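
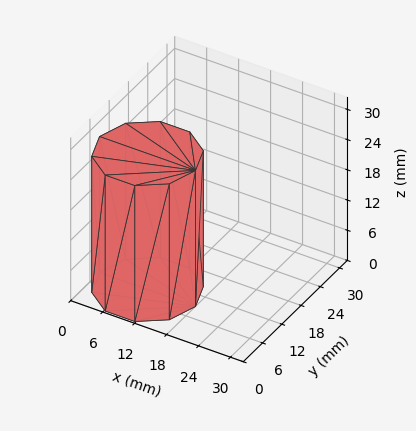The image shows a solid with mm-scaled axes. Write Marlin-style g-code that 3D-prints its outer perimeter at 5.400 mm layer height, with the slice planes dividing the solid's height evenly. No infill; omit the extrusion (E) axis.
Reading the render: the shape is a regular 10-sided prism (a cylinder approximated with 10 flat sides), circumscribed radius ≈ 9 mm, height ≈ 27 mm (dimensions read to the nearest mm from the axis ticks). For the g-code, the solid's height is divided into equal slices at the stated Δz and each level perimeter traced with G1 moves after a G0 lift.

; perimeter-only toolpath
G21 ; units = mm
G90 ; absolute positioning
G28 ; home
; layer 1
G0 Z5.400
G0 X18.000 Y9.000
G1 X16.281 Y14.290
G1 X11.781 Y17.560
G1 X6.219 Y17.560
G1 X1.719 Y14.290
G1 X0.000 Y9.000
G1 X1.719 Y3.710
G1 X6.219 Y0.440
G1 X11.781 Y0.440
G1 X16.281 Y3.710
G1 X18.000 Y9.000
; layer 2
G0 Z10.800
G0 X18.000 Y9.000
G1 X16.281 Y14.290
G1 X11.781 Y17.560
G1 X6.219 Y17.560
G1 X1.719 Y14.290
G1 X0.000 Y9.000
G1 X1.719 Y3.710
G1 X6.219 Y0.440
G1 X11.781 Y0.440
G1 X16.281 Y3.710
G1 X18.000 Y9.000
; layer 3
G0 Z16.200
G0 X18.000 Y9.000
G1 X16.281 Y14.290
G1 X11.781 Y17.560
G1 X6.219 Y17.560
G1 X1.719 Y14.290
G1 X0.000 Y9.000
G1 X1.719 Y3.710
G1 X6.219 Y0.440
G1 X11.781 Y0.440
G1 X16.281 Y3.710
G1 X18.000 Y9.000
; layer 4
G0 Z21.600
G0 X18.000 Y9.000
G1 X16.281 Y14.290
G1 X11.781 Y17.560
G1 X6.219 Y17.560
G1 X1.719 Y14.290
G1 X0.000 Y9.000
G1 X1.719 Y3.710
G1 X6.219 Y0.440
G1 X11.781 Y0.440
G1 X16.281 Y3.710
G1 X18.000 Y9.000
; layer 5
G0 Z27.000
G0 X18.000 Y9.000
G1 X16.281 Y14.290
G1 X11.781 Y17.560
G1 X6.219 Y17.560
G1 X1.719 Y14.290
G1 X0.000 Y9.000
G1 X1.719 Y3.710
G1 X6.219 Y0.440
G1 X11.781 Y0.440
G1 X16.281 Y3.710
G1 X18.000 Y9.000
M2 ; end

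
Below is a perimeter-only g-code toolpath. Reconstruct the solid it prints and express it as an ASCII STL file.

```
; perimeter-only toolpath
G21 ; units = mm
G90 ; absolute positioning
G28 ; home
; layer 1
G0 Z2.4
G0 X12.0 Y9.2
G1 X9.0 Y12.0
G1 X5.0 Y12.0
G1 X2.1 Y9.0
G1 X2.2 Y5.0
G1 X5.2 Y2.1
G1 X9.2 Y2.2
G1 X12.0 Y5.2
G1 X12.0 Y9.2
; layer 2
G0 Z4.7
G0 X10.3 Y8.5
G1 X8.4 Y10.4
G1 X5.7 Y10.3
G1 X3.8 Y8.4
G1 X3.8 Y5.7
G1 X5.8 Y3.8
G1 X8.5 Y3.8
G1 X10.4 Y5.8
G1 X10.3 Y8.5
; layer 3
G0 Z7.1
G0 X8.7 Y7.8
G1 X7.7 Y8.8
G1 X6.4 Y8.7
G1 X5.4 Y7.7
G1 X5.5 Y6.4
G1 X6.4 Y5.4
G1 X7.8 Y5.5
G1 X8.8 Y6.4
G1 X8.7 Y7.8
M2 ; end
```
solid part
  facet normal 0.0000 0.0000 -1.0000
    outer loop
      vertex 4.3 13.6 0.0
      vertex 9.7 13.7 0.0
      vertex 13.6 9.9 0.0
    endloop
  endfacet
  facet normal 0.0000 0.0000 -1.0000
    outer loop
      vertex 0.5 9.7 0.0
      vertex 4.3 13.6 0.0
      vertex 13.6 9.9 0.0
    endloop
  endfacet
  facet normal 0.0000 0.0000 -1.0000
    outer loop
      vertex 0.6 4.3 0.0
      vertex 0.5 9.7 0.0
      vertex 13.6 9.9 0.0
    endloop
  endfacet
  facet normal 0.0000 0.0000 -1.0000
    outer loop
      vertex 4.5 0.5 0.0
      vertex 0.6 4.3 0.0
      vertex 13.6 9.9 0.0
    endloop
  endfacet
  facet normal 0.0000 0.0000 -1.0000
    outer loop
      vertex 9.9 0.6 0.0
      vertex 4.5 0.5 0.0
      vertex 13.6 9.9 0.0
    endloop
  endfacet
  facet normal 0.0000 0.0000 -1.0000
    outer loop
      vertex 13.7 4.5 0.0
      vertex 9.9 0.6 0.0
      vertex 13.6 9.9 0.0
    endloop
  endfacet
  facet normal 0.5728 0.5879 0.5712
    outer loop
      vertex 13.6 9.9 0.0
      vertex 9.7 13.7 0.0
      vertex 7.1 7.1 9.4
    endloop
  endfacet
  facet normal -0.0152 0.8203 0.5717
    outer loop
      vertex 9.7 13.7 0.0
      vertex 4.3 13.6 0.0
      vertex 7.1 7.1 9.4
    endloop
  endfacet
  facet normal -0.5879 0.5728 0.5712
    outer loop
      vertex 4.3 13.6 0.0
      vertex 0.5 9.7 0.0
      vertex 7.1 7.1 9.4
    endloop
  endfacet
  facet normal -0.8203 -0.0152 0.5717
    outer loop
      vertex 0.5 9.7 0.0
      vertex 0.6 4.3 0.0
      vertex 7.1 7.1 9.4
    endloop
  endfacet
  facet normal -0.5728 -0.5879 0.5712
    outer loop
      vertex 0.6 4.3 0.0
      vertex 4.5 0.5 0.0
      vertex 7.1 7.1 9.4
    endloop
  endfacet
  facet normal 0.0152 -0.8203 0.5717
    outer loop
      vertex 4.5 0.5 0.0
      vertex 9.9 0.6 0.0
      vertex 7.1 7.1 9.4
    endloop
  endfacet
  facet normal 0.5879 -0.5728 0.5712
    outer loop
      vertex 9.9 0.6 0.0
      vertex 13.7 4.5 0.0
      vertex 7.1 7.1 9.4
    endloop
  endfacet
  facet normal 0.8203 0.0152 0.5717
    outer loop
      vertex 13.7 4.5 0.0
      vertex 13.6 9.9 0.0
      vertex 7.1 7.1 9.4
    endloop
  endfacet
endsolid part

The G0 Z moves step by Δz≈2.4 mm. The G1 loops shrink linearly with z, so the solid tapers from its base footprint up to z≈9.4. Closing with a flat bottom cap and the tapered top and triangulating gives 14 facets — a regular 8-sided pyramid, base circumscribed radius ≈ 7.1 mm, apex at z ≈ 9.4 mm.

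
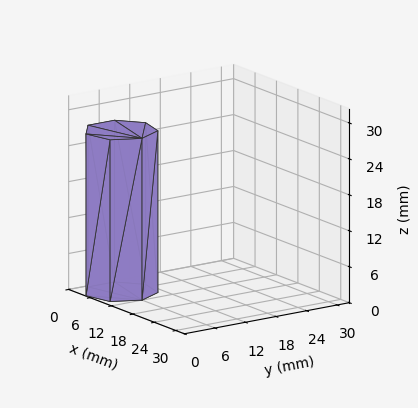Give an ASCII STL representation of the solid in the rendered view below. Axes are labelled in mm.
Reading the render: the shape is a regular 7-sided prism (a cylinder approximated with 7 flat sides), circumscribed radius ≈ 6 mm, height ≈ 27 mm (dimensions read to the nearest mm from the axis ticks). For the STL, each face is triangulated and given an outward normal.

solid part
  facet normal 0.0000 0.0000 -1.0000
    outer loop
      vertex 4.66 11.85 0.00
      vertex 9.74 10.69 0.00
      vertex 12.00 6.00 0.00
    endloop
  endfacet
  facet normal 0.0000 0.0000 -1.0000
    outer loop
      vertex 0.59 8.60 0.00
      vertex 4.66 11.85 0.00
      vertex 12.00 6.00 0.00
    endloop
  endfacet
  facet normal 0.0000 0.0000 -1.0000
    outer loop
      vertex 0.59 3.40 0.00
      vertex 0.59 8.60 0.00
      vertex 12.00 6.00 0.00
    endloop
  endfacet
  facet normal 0.0000 0.0000 -1.0000
    outer loop
      vertex 4.66 0.15 0.00
      vertex 0.59 3.40 0.00
      vertex 12.00 6.00 0.00
    endloop
  endfacet
  facet normal 0.0000 0.0000 -1.0000
    outer loop
      vertex 9.74 1.31 0.00
      vertex 4.66 0.15 0.00
      vertex 12.00 6.00 0.00
    endloop
  endfacet
  facet normal 0.0000 0.0000 1.0000
    outer loop
      vertex 12.00 6.00 27.00
      vertex 9.74 10.69 27.00
      vertex 4.66 11.85 27.00
    endloop
  endfacet
  facet normal 0.0000 0.0000 1.0000
    outer loop
      vertex 12.00 6.00 27.00
      vertex 4.66 11.85 27.00
      vertex 0.59 8.60 27.00
    endloop
  endfacet
  facet normal 0.0000 0.0000 1.0000
    outer loop
      vertex 12.00 6.00 27.00
      vertex 0.59 8.60 27.00
      vertex 0.59 3.40 27.00
    endloop
  endfacet
  facet normal 0.0000 0.0000 1.0000
    outer loop
      vertex 12.00 6.00 27.00
      vertex 0.59 3.40 27.00
      vertex 4.66 0.15 27.00
    endloop
  endfacet
  facet normal 0.0000 0.0000 1.0000
    outer loop
      vertex 12.00 6.00 27.00
      vertex 4.66 0.15 27.00
      vertex 9.74 1.31 27.00
    endloop
  endfacet
  facet normal 0.9009 0.4341 0.0000
    outer loop
      vertex 12.00 6.00 0.00
      vertex 9.74 10.69 0.00
      vertex 9.74 10.69 27.00
    endloop
  endfacet
  facet normal 0.9009 0.4341 0.0000
    outer loop
      vertex 12.00 6.00 0.00
      vertex 9.74 10.69 27.00
      vertex 12.00 6.00 27.00
    endloop
  endfacet
  facet normal 0.2226 0.9749 0.0000
    outer loop
      vertex 9.74 10.69 0.00
      vertex 4.66 11.85 0.00
      vertex 4.66 11.85 27.00
    endloop
  endfacet
  facet normal 0.2226 0.9749 0.0000
    outer loop
      vertex 9.74 10.69 0.00
      vertex 4.66 11.85 27.00
      vertex 9.74 10.69 27.00
    endloop
  endfacet
  facet normal -0.6240 0.7814 0.0000
    outer loop
      vertex 4.66 11.85 0.00
      vertex 0.59 8.60 0.00
      vertex 0.59 8.60 27.00
    endloop
  endfacet
  facet normal -0.6240 0.7814 0.0000
    outer loop
      vertex 4.66 11.85 0.00
      vertex 0.59 8.60 27.00
      vertex 4.66 11.85 27.00
    endloop
  endfacet
  facet normal -1.0000 0.0000 0.0000
    outer loop
      vertex 0.59 8.60 0.00
      vertex 0.59 3.40 0.00
      vertex 0.59 3.40 27.00
    endloop
  endfacet
  facet normal -1.0000 0.0000 0.0000
    outer loop
      vertex 0.59 8.60 0.00
      vertex 0.59 3.40 27.00
      vertex 0.59 8.60 27.00
    endloop
  endfacet
  facet normal -0.6240 -0.7814 0.0000
    outer loop
      vertex 0.59 3.40 0.00
      vertex 4.66 0.15 0.00
      vertex 4.66 0.15 27.00
    endloop
  endfacet
  facet normal -0.6240 -0.7814 0.0000
    outer loop
      vertex 0.59 3.40 0.00
      vertex 4.66 0.15 27.00
      vertex 0.59 3.40 27.00
    endloop
  endfacet
  facet normal 0.2226 -0.9749 0.0000
    outer loop
      vertex 4.66 0.15 0.00
      vertex 9.74 1.31 0.00
      vertex 9.74 1.31 27.00
    endloop
  endfacet
  facet normal 0.2226 -0.9749 0.0000
    outer loop
      vertex 4.66 0.15 0.00
      vertex 9.74 1.31 27.00
      vertex 4.66 0.15 27.00
    endloop
  endfacet
  facet normal 0.9009 -0.4341 0.0000
    outer loop
      vertex 9.74 1.31 0.00
      vertex 12.00 6.00 0.00
      vertex 12.00 6.00 27.00
    endloop
  endfacet
  facet normal 0.9009 -0.4341 0.0000
    outer loop
      vertex 9.74 1.31 0.00
      vertex 12.00 6.00 27.00
      vertex 9.74 1.31 27.00
    endloop
  endfacet
endsolid part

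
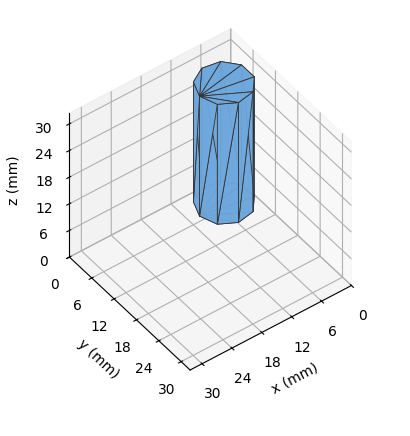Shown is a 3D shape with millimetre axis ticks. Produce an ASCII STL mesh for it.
Reading the render: the shape is a regular 9-sided prism (a cylinder approximated with 9 flat sides), circumscribed radius ≈ 5 mm, height ≈ 27 mm (dimensions read to the nearest mm from the axis ticks). For the STL, each face is triangulated and given an outward normal.

solid part
  facet normal 0.0000 0.0000 -1.0000
    outer loop
      vertex 5.87 9.92 0.00
      vertex 8.83 8.21 0.00
      vertex 10.00 5.00 0.00
    endloop
  endfacet
  facet normal 0.0000 0.0000 -1.0000
    outer loop
      vertex 2.50 9.33 0.00
      vertex 5.87 9.92 0.00
      vertex 10.00 5.00 0.00
    endloop
  endfacet
  facet normal 0.0000 0.0000 -1.0000
    outer loop
      vertex 0.30 6.71 0.00
      vertex 2.50 9.33 0.00
      vertex 10.00 5.00 0.00
    endloop
  endfacet
  facet normal 0.0000 0.0000 -1.0000
    outer loop
      vertex 0.30 3.29 0.00
      vertex 0.30 6.71 0.00
      vertex 10.00 5.00 0.00
    endloop
  endfacet
  facet normal 0.0000 0.0000 -1.0000
    outer loop
      vertex 2.50 0.67 0.00
      vertex 0.30 3.29 0.00
      vertex 10.00 5.00 0.00
    endloop
  endfacet
  facet normal 0.0000 0.0000 -1.0000
    outer loop
      vertex 5.87 0.08 0.00
      vertex 2.50 0.67 0.00
      vertex 10.00 5.00 0.00
    endloop
  endfacet
  facet normal 0.0000 0.0000 -1.0000
    outer loop
      vertex 8.83 1.79 0.00
      vertex 5.87 0.08 0.00
      vertex 10.00 5.00 0.00
    endloop
  endfacet
  facet normal 0.0000 0.0000 1.0000
    outer loop
      vertex 10.00 5.00 27.00
      vertex 8.83 8.21 27.00
      vertex 5.87 9.92 27.00
    endloop
  endfacet
  facet normal 0.0000 0.0000 1.0000
    outer loop
      vertex 10.00 5.00 27.00
      vertex 5.87 9.92 27.00
      vertex 2.50 9.33 27.00
    endloop
  endfacet
  facet normal 0.0000 0.0000 1.0000
    outer loop
      vertex 10.00 5.00 27.00
      vertex 2.50 9.33 27.00
      vertex 0.30 6.71 27.00
    endloop
  endfacet
  facet normal 0.0000 0.0000 1.0000
    outer loop
      vertex 10.00 5.00 27.00
      vertex 0.30 6.71 27.00
      vertex 0.30 3.29 27.00
    endloop
  endfacet
  facet normal 0.0000 0.0000 1.0000
    outer loop
      vertex 10.00 5.00 27.00
      vertex 0.30 3.29 27.00
      vertex 2.50 0.67 27.00
    endloop
  endfacet
  facet normal 0.0000 0.0000 1.0000
    outer loop
      vertex 10.00 5.00 27.00
      vertex 2.50 0.67 27.00
      vertex 5.87 0.08 27.00
    endloop
  endfacet
  facet normal 0.0000 0.0000 1.0000
    outer loop
      vertex 10.00 5.00 27.00
      vertex 5.87 0.08 27.00
      vertex 8.83 1.79 27.00
    endloop
  endfacet
  facet normal 0.9395 0.3424 0.0000
    outer loop
      vertex 10.00 5.00 0.00
      vertex 8.83 8.21 0.00
      vertex 8.83 8.21 27.00
    endloop
  endfacet
  facet normal 0.9395 0.3424 0.0000
    outer loop
      vertex 10.00 5.00 0.00
      vertex 8.83 8.21 27.00
      vertex 10.00 5.00 27.00
    endloop
  endfacet
  facet normal 0.5002 0.8659 0.0000
    outer loop
      vertex 8.83 8.21 0.00
      vertex 5.87 9.92 0.00
      vertex 5.87 9.92 27.00
    endloop
  endfacet
  facet normal 0.5002 0.8659 0.0000
    outer loop
      vertex 8.83 8.21 0.00
      vertex 5.87 9.92 27.00
      vertex 8.83 8.21 27.00
    endloop
  endfacet
  facet normal -0.1725 0.9850 0.0000
    outer loop
      vertex 5.87 9.92 0.00
      vertex 2.50 9.33 0.00
      vertex 2.50 9.33 27.00
    endloop
  endfacet
  facet normal -0.1725 0.9850 0.0000
    outer loop
      vertex 5.87 9.92 0.00
      vertex 2.50 9.33 27.00
      vertex 5.87 9.92 27.00
    endloop
  endfacet
  facet normal -0.7658 0.6431 0.0000
    outer loop
      vertex 2.50 9.33 0.00
      vertex 0.30 6.71 0.00
      vertex 0.30 6.71 27.00
    endloop
  endfacet
  facet normal -0.7658 0.6431 0.0000
    outer loop
      vertex 2.50 9.33 0.00
      vertex 0.30 6.71 27.00
      vertex 2.50 9.33 27.00
    endloop
  endfacet
  facet normal -1.0000 0.0000 0.0000
    outer loop
      vertex 0.30 6.71 0.00
      vertex 0.30 3.29 0.00
      vertex 0.30 3.29 27.00
    endloop
  endfacet
  facet normal -1.0000 0.0000 0.0000
    outer loop
      vertex 0.30 6.71 0.00
      vertex 0.30 3.29 27.00
      vertex 0.30 6.71 27.00
    endloop
  endfacet
  facet normal -0.7658 -0.6431 0.0000
    outer loop
      vertex 0.30 3.29 0.00
      vertex 2.50 0.67 0.00
      vertex 2.50 0.67 27.00
    endloop
  endfacet
  facet normal -0.7658 -0.6431 0.0000
    outer loop
      vertex 0.30 3.29 0.00
      vertex 2.50 0.67 27.00
      vertex 0.30 3.29 27.00
    endloop
  endfacet
  facet normal -0.1725 -0.9850 0.0000
    outer loop
      vertex 2.50 0.67 0.00
      vertex 5.87 0.08 0.00
      vertex 5.87 0.08 27.00
    endloop
  endfacet
  facet normal -0.1725 -0.9850 0.0000
    outer loop
      vertex 2.50 0.67 0.00
      vertex 5.87 0.08 27.00
      vertex 2.50 0.67 27.00
    endloop
  endfacet
  facet normal 0.5002 -0.8659 0.0000
    outer loop
      vertex 5.87 0.08 0.00
      vertex 8.83 1.79 0.00
      vertex 8.83 1.79 27.00
    endloop
  endfacet
  facet normal 0.5002 -0.8659 0.0000
    outer loop
      vertex 5.87 0.08 0.00
      vertex 8.83 1.79 27.00
      vertex 5.87 0.08 27.00
    endloop
  endfacet
  facet normal 0.9395 -0.3424 0.0000
    outer loop
      vertex 8.83 1.79 0.00
      vertex 10.00 5.00 0.00
      vertex 10.00 5.00 27.00
    endloop
  endfacet
  facet normal 0.9395 -0.3424 0.0000
    outer loop
      vertex 8.83 1.79 0.00
      vertex 10.00 5.00 27.00
      vertex 8.83 1.79 27.00
    endloop
  endfacet
endsolid part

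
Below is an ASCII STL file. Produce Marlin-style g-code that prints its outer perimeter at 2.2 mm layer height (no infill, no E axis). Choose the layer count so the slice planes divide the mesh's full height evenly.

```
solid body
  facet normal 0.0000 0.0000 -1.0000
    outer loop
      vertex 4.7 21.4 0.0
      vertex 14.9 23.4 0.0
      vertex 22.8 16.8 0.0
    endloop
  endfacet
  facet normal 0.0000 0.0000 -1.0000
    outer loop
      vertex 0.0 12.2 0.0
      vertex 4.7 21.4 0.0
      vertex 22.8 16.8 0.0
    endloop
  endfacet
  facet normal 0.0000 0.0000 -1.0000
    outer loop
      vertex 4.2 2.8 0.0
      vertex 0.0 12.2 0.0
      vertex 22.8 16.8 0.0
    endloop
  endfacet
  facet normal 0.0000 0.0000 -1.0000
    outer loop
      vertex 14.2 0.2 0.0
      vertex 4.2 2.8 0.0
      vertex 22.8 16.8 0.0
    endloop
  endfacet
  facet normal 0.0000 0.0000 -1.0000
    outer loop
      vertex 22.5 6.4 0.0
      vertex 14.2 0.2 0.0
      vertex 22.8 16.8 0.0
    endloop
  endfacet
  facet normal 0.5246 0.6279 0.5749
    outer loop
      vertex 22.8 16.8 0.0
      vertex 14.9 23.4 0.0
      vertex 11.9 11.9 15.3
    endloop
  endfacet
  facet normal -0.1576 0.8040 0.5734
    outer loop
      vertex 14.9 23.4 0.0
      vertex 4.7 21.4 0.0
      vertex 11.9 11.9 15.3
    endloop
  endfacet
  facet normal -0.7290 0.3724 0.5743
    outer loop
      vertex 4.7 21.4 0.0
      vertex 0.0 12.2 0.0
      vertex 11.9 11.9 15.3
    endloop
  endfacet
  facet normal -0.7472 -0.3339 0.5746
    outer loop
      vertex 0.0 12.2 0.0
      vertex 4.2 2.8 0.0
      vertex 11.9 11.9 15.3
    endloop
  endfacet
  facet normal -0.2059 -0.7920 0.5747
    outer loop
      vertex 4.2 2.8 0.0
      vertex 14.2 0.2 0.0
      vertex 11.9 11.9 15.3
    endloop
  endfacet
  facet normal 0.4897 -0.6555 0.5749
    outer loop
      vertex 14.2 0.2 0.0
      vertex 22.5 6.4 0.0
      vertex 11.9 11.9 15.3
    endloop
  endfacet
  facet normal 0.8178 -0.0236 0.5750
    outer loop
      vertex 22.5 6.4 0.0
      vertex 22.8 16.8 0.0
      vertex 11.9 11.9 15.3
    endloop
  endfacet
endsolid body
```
; perimeter-only toolpath
G21 ; units = mm
G90 ; absolute positioning
G28 ; home
; layer 1
G0 Z2.2
G0 X21.2 Y16.1
G1 X14.5 Y21.8
G1 X5.7 Y20.0
G1 X1.7 Y12.2
G1 X5.3 Y4.1
G1 X13.9 Y1.9
G1 X21.0 Y7.2
G1 X21.2 Y16.1
; layer 2
G0 Z4.4
G0 X19.7 Y15.4
G1 X14.0 Y20.1
G1 X6.8 Y18.7
G1 X3.4 Y12.1
G1 X6.4 Y5.4
G1 X13.5 Y3.5
G1 X19.5 Y8.0
G1 X19.7 Y15.4
; layer 3
G0 Z6.6
G0 X18.1 Y14.7
G1 X13.6 Y18.5
G1 X7.8 Y17.3
G1 X5.1 Y12.1
G1 X7.5 Y6.7
G1 X13.2 Y5.2
G1 X18.0 Y8.8
G1 X18.1 Y14.7
; layer 4
G0 Z8.7
G0 X16.6 Y14.0
G1 X13.2 Y16.8
G1 X8.8 Y16.0
G1 X6.8 Y12.0
G1 X8.6 Y8.0
G1 X12.9 Y6.9
G1 X16.4 Y9.5
G1 X16.6 Y14.0
; layer 5
G0 Z10.9
G0 X15.0 Y13.3
G1 X12.8 Y15.2
G1 X9.8 Y14.6
G1 X8.5 Y12.0
G1 X9.7 Y9.3
G1 X12.6 Y8.6
G1 X14.9 Y10.3
G1 X15.0 Y13.3
; layer 6
G0 Z13.1
G0 X13.5 Y12.6
G1 X12.3 Y13.5
G1 X10.9 Y13.3
G1 X10.2 Y11.9
G1 X10.8 Y10.6
G1 X12.2 Y10.2
G1 X13.4 Y11.1
G1 X13.5 Y12.6
M2 ; end

The solid is a regular 7-sided pyramid, base circumscribed radius ≈ 11.9 mm, apex at z ≈ 15.3 mm. Slicing at Δz = 2.2 mm — 7 equal slices spanning the solid's height, so layer i sits at z = i·h/7 — gives 6 non-empty perimeters. Each is a 7-segment closed polygon; G0 lifts to the layer z and rapids to the start vertex, then G1 traces the edges. The cross-section shrinks linearly with z (the slice at the apex is degenerate and omitted).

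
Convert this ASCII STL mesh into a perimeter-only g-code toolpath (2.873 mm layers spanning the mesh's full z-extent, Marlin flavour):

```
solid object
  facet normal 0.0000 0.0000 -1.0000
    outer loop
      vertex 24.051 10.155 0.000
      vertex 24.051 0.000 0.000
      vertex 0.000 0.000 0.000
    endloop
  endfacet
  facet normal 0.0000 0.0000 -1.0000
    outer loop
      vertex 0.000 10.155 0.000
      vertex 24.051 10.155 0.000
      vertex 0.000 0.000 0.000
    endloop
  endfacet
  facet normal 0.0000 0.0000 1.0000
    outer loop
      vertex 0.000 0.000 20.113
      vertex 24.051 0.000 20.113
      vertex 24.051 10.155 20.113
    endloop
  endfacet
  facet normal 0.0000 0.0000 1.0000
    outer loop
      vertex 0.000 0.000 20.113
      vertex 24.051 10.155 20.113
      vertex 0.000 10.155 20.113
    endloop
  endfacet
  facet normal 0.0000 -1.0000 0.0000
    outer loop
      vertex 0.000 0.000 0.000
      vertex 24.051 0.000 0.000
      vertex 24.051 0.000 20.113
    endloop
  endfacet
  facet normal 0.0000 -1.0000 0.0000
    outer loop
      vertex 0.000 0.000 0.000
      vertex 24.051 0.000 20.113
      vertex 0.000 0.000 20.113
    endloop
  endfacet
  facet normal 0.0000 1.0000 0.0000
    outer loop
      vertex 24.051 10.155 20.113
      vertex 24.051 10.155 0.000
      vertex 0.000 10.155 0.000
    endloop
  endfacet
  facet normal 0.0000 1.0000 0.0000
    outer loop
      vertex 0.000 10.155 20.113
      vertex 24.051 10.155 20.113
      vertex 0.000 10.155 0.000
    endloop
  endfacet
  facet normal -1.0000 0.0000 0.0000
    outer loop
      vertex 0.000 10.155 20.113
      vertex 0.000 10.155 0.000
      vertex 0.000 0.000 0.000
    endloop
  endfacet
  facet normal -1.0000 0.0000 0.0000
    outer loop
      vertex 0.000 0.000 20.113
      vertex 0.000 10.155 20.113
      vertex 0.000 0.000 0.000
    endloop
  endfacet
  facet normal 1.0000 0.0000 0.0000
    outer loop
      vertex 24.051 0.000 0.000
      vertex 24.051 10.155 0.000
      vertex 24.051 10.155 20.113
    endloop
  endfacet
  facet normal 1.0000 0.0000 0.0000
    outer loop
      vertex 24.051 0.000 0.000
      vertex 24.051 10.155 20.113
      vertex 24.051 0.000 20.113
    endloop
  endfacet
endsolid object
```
; perimeter-only toolpath
G21 ; units = mm
G90 ; absolute positioning
G28 ; home
; layer 1
G0 Z2.873
G0 X0.000 Y0.000
G1 X24.051 Y0.000
G1 X24.051 Y10.155
G1 X0.000 Y10.155
G1 X0.000 Y0.000
; layer 2
G0 Z5.747
G0 X0.000 Y0.000
G1 X24.051 Y0.000
G1 X24.051 Y10.155
G1 X0.000 Y10.155
G1 X0.000 Y0.000
; layer 3
G0 Z8.620
G0 X0.000 Y0.000
G1 X24.051 Y0.000
G1 X24.051 Y10.155
G1 X0.000 Y10.155
G1 X0.000 Y0.000
; layer 4
G0 Z11.493
G0 X0.000 Y0.000
G1 X24.051 Y0.000
G1 X24.051 Y10.155
G1 X0.000 Y10.155
G1 X0.000 Y0.000
; layer 5
G0 Z14.366
G0 X0.000 Y0.000
G1 X24.051 Y0.000
G1 X24.051 Y10.155
G1 X0.000 Y10.155
G1 X0.000 Y0.000
; layer 6
G0 Z17.240
G0 X0.000 Y0.000
G1 X24.051 Y0.000
G1 X24.051 Y10.155
G1 X0.000 Y10.155
G1 X0.000 Y0.000
; layer 7
G0 Z20.113
G0 X0.000 Y0.000
G1 X24.051 Y0.000
G1 X24.051 Y10.155
G1 X0.000 Y10.155
G1 X0.000 Y0.000
M2 ; end

The solid is a rectangular box, roughly 24.1 × 10.2 mm footprint and 20.1 mm tall. Slicing at Δz = 2.873 mm — 7 equal slices spanning the solid's height, so layer i sits at z = i·h/7 — gives 7 non-empty perimeters. Each is a 4-segment closed polygon; G0 lifts to the layer z and rapids to the start vertex, then G1 traces the edges.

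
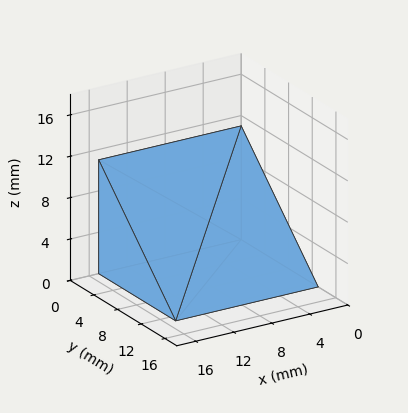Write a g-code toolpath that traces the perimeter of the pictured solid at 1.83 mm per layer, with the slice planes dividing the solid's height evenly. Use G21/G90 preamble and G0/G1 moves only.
Reading the render: the shape is a wedge (ramp): 15 × 13 mm base, rising to 11 mm along the y=0 edge and sloping linearly to z=0 at y=13 (dimensions read to the nearest mm from the axis ticks). For the g-code, the solid's height is divided into equal slices at the stated Δz and each level perimeter traced with G1 moves after a G0 lift.

; perimeter-only toolpath
G21 ; units = mm
G90 ; absolute positioning
G28 ; home
; layer 1
G0 Z1.83
G0 X0.00 Y0.00
G1 X15.00 Y0.00
G1 X15.00 Y10.83
G1 X0.00 Y10.83
G1 X0.00 Y0.00
; layer 2
G0 Z3.67
G0 X0.00 Y0.00
G1 X15.00 Y0.00
G1 X15.00 Y8.67
G1 X0.00 Y8.67
G1 X0.00 Y0.00
; layer 3
G0 Z5.50
G0 X0.00 Y0.00
G1 X15.00 Y0.00
G1 X15.00 Y6.50
G1 X0.00 Y6.50
G1 X0.00 Y0.00
; layer 4
G0 Z7.33
G0 X0.00 Y0.00
G1 X15.00 Y0.00
G1 X15.00 Y4.33
G1 X0.00 Y4.33
G1 X0.00 Y0.00
; layer 5
G0 Z9.17
G0 X0.00 Y0.00
G1 X15.00 Y0.00
G1 X15.00 Y2.17
G1 X0.00 Y2.17
G1 X0.00 Y0.00
M2 ; end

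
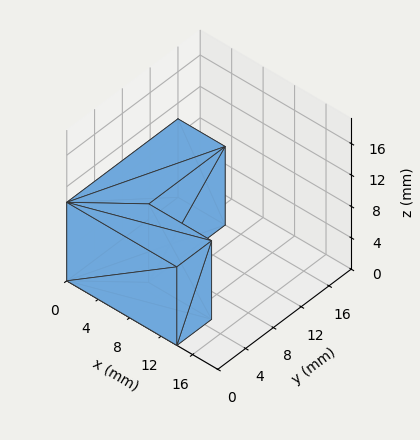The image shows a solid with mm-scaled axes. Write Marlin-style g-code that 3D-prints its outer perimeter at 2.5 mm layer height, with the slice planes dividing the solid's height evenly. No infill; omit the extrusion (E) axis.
Reading the render: the shape is an L-shaped prism: outer 14 × 16 mm, arm thicknesses ≈ 5 mm (horizontal) and 6 mm (vertical), extruded 10 mm in z (dimensions read to the nearest mm from the axis ticks). For the g-code, the solid's height is divided into equal slices at the stated Δz and each level perimeter traced with G1 moves after a G0 lift.

; perimeter-only toolpath
G21 ; units = mm
G90 ; absolute positioning
G28 ; home
; layer 1
G0 Z2.5
G0 X0.0 Y0.0
G1 X14.0 Y0.0
G1 X14.0 Y5.0
G1 X6.0 Y5.0
G1 X6.0 Y16.0
G1 X0.0 Y16.0
G1 X0.0 Y0.0
; layer 2
G0 Z5.0
G0 X0.0 Y0.0
G1 X14.0 Y0.0
G1 X14.0 Y5.0
G1 X6.0 Y5.0
G1 X6.0 Y16.0
G1 X0.0 Y16.0
G1 X0.0 Y0.0
; layer 3
G0 Z7.5
G0 X0.0 Y0.0
G1 X14.0 Y0.0
G1 X14.0 Y5.0
G1 X6.0 Y5.0
G1 X6.0 Y16.0
G1 X0.0 Y16.0
G1 X0.0 Y0.0
; layer 4
G0 Z10.0
G0 X0.0 Y0.0
G1 X14.0 Y0.0
G1 X14.0 Y5.0
G1 X6.0 Y5.0
G1 X6.0 Y16.0
G1 X0.0 Y16.0
G1 X0.0 Y0.0
M2 ; end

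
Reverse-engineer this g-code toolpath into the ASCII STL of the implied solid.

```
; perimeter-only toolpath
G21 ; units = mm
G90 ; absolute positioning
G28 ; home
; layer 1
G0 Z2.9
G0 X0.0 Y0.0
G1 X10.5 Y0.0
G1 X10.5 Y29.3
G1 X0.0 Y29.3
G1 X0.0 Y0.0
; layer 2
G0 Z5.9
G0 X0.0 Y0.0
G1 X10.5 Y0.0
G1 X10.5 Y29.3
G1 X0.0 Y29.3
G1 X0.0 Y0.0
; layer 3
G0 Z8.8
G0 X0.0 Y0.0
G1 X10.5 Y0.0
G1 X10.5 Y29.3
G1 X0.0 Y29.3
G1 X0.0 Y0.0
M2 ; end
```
solid part
  facet normal 0.0000 0.0000 -1.0000
    outer loop
      vertex 10.5 29.3 0.0
      vertex 10.5 0.0 0.0
      vertex 0.0 0.0 0.0
    endloop
  endfacet
  facet normal 0.0000 0.0000 -1.0000
    outer loop
      vertex 0.0 29.3 0.0
      vertex 10.5 29.3 0.0
      vertex 0.0 0.0 0.0
    endloop
  endfacet
  facet normal 0.0000 0.0000 1.0000
    outer loop
      vertex 0.0 0.0 8.8
      vertex 10.5 0.0 8.8
      vertex 10.5 29.3 8.8
    endloop
  endfacet
  facet normal 0.0000 0.0000 1.0000
    outer loop
      vertex 0.0 0.0 8.8
      vertex 10.5 29.3 8.8
      vertex 0.0 29.3 8.8
    endloop
  endfacet
  facet normal 0.0000 -1.0000 0.0000
    outer loop
      vertex 0.0 0.0 0.0
      vertex 10.5 0.0 0.0
      vertex 10.5 0.0 8.8
    endloop
  endfacet
  facet normal 0.0000 -1.0000 0.0000
    outer loop
      vertex 0.0 0.0 0.0
      vertex 10.5 0.0 8.8
      vertex 0.0 0.0 8.8
    endloop
  endfacet
  facet normal 0.0000 1.0000 0.0000
    outer loop
      vertex 10.5 29.3 8.8
      vertex 10.5 29.3 0.0
      vertex 0.0 29.3 0.0
    endloop
  endfacet
  facet normal 0.0000 1.0000 0.0000
    outer loop
      vertex 0.0 29.3 8.8
      vertex 10.5 29.3 8.8
      vertex 0.0 29.3 0.0
    endloop
  endfacet
  facet normal -1.0000 0.0000 0.0000
    outer loop
      vertex 0.0 29.3 8.8
      vertex 0.0 29.3 0.0
      vertex 0.0 0.0 0.0
    endloop
  endfacet
  facet normal -1.0000 0.0000 0.0000
    outer loop
      vertex 0.0 0.0 8.8
      vertex 0.0 29.3 8.8
      vertex 0.0 0.0 0.0
    endloop
  endfacet
  facet normal 1.0000 0.0000 0.0000
    outer loop
      vertex 10.5 0.0 0.0
      vertex 10.5 29.3 0.0
      vertex 10.5 29.3 8.8
    endloop
  endfacet
  facet normal 1.0000 0.0000 0.0000
    outer loop
      vertex 10.5 0.0 0.0
      vertex 10.5 29.3 8.8
      vertex 10.5 0.0 8.8
    endloop
  endfacet
endsolid part

The G0 Z moves step by Δz≈2.9 mm. Every layer's G1 loop is the same polygon, so the solid is a straight extrusion of it from z=0 to z≈8.8. Closing with flat bottom and top caps and triangulating gives 12 facets — a rectangular box, roughly 10.5 × 29.3 mm footprint and 8.8 mm tall.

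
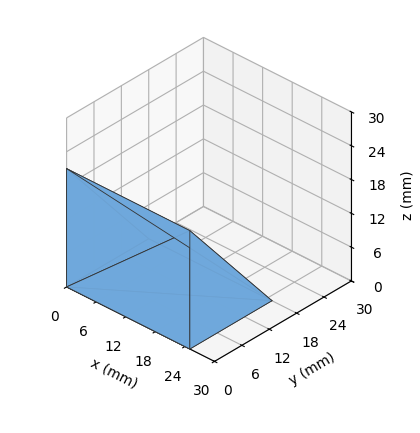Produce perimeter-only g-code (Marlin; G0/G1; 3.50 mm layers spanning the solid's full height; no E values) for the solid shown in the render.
Reading the render: the shape is a wedge (ramp): 25 × 18 mm base, rising to 21 mm along the y=0 edge and sloping linearly to z=0 at y=18 (dimensions read to the nearest mm from the axis ticks). For the g-code, the solid's height is divided into equal slices at the stated Δz and each level perimeter traced with G1 moves after a G0 lift.

; perimeter-only toolpath
G21 ; units = mm
G90 ; absolute positioning
G28 ; home
; layer 1
G0 Z3.50
G0 X0.00 Y0.00
G1 X25.00 Y0.00
G1 X25.00 Y15.00
G1 X0.00 Y15.00
G1 X0.00 Y0.00
; layer 2
G0 Z7.00
G0 X0.00 Y0.00
G1 X25.00 Y0.00
G1 X25.00 Y12.00
G1 X0.00 Y12.00
G1 X0.00 Y0.00
; layer 3
G0 Z10.50
G0 X0.00 Y0.00
G1 X25.00 Y0.00
G1 X25.00 Y9.00
G1 X0.00 Y9.00
G1 X0.00 Y0.00
; layer 4
G0 Z14.00
G0 X0.00 Y0.00
G1 X25.00 Y0.00
G1 X25.00 Y6.00
G1 X0.00 Y6.00
G1 X0.00 Y0.00
; layer 5
G0 Z17.50
G0 X0.00 Y0.00
G1 X25.00 Y0.00
G1 X25.00 Y3.00
G1 X0.00 Y3.00
G1 X0.00 Y0.00
M2 ; end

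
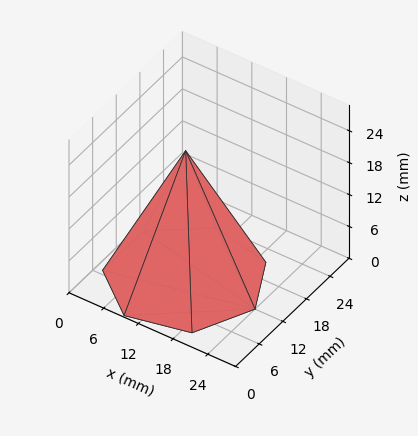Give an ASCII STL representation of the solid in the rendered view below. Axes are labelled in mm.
Reading the render: the shape is a regular 7-sided pyramid, base circumscribed radius ≈ 12 mm, apex at z ≈ 24 mm (dimensions read to the nearest mm from the axis ticks). For the STL, each face is triangulated and given an outward normal.

solid part
  facet normal 0.0000 0.0000 -1.0000
    outer loop
      vertex 9.330 23.699 0.000
      vertex 19.482 21.382 0.000
      vertex 24.000 12.000 0.000
    endloop
  endfacet
  facet normal 0.0000 0.0000 -1.0000
    outer loop
      vertex 1.188 17.207 0.000
      vertex 9.330 23.699 0.000
      vertex 24.000 12.000 0.000
    endloop
  endfacet
  facet normal 0.0000 0.0000 -1.0000
    outer loop
      vertex 1.188 6.793 0.000
      vertex 1.188 17.207 0.000
      vertex 24.000 12.000 0.000
    endloop
  endfacet
  facet normal 0.0000 0.0000 -1.0000
    outer loop
      vertex 9.330 0.301 0.000
      vertex 1.188 6.793 0.000
      vertex 24.000 12.000 0.000
    endloop
  endfacet
  facet normal 0.0000 0.0000 -1.0000
    outer loop
      vertex 19.482 2.618 0.000
      vertex 9.330 0.301 0.000
      vertex 24.000 12.000 0.000
    endloop
  endfacet
  facet normal 0.8215 0.3956 0.4107
    outer loop
      vertex 24.000 12.000 0.000
      vertex 19.482 21.382 0.000
      vertex 12.000 12.000 24.000
    endloop
  endfacet
  facet normal 0.2029 0.8889 0.4107
    outer loop
      vertex 19.482 21.382 0.000
      vertex 9.330 23.699 0.000
      vertex 12.000 12.000 24.000
    endloop
  endfacet
  facet normal -0.5684 0.7129 0.4107
    outer loop
      vertex 9.330 23.699 0.000
      vertex 1.188 17.207 0.000
      vertex 12.000 12.000 24.000
    endloop
  endfacet
  facet normal -0.9118 0.0000 0.4107
    outer loop
      vertex 1.188 17.207 0.000
      vertex 1.188 6.793 0.000
      vertex 12.000 12.000 24.000
    endloop
  endfacet
  facet normal -0.5684 -0.7129 0.4107
    outer loop
      vertex 1.188 6.793 0.000
      vertex 9.330 0.301 0.000
      vertex 12.000 12.000 24.000
    endloop
  endfacet
  facet normal 0.2029 -0.8889 0.4107
    outer loop
      vertex 9.330 0.301 0.000
      vertex 19.482 2.618 0.000
      vertex 12.000 12.000 24.000
    endloop
  endfacet
  facet normal 0.8215 -0.3956 0.4107
    outer loop
      vertex 19.482 2.618 0.000
      vertex 24.000 12.000 0.000
      vertex 12.000 12.000 24.000
    endloop
  endfacet
endsolid part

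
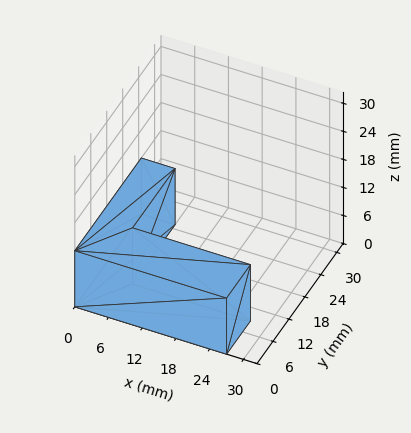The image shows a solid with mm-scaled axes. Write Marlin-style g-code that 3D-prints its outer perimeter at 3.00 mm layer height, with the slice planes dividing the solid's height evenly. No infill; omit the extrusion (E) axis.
Reading the render: the shape is an L-shaped prism: outer 27 × 25 mm, arm thicknesses ≈ 9 mm (horizontal) and 6 mm (vertical), extruded 12 mm in z (dimensions read to the nearest mm from the axis ticks). For the g-code, the solid's height is divided into equal slices at the stated Δz and each level perimeter traced with G1 moves after a G0 lift.

; perimeter-only toolpath
G21 ; units = mm
G90 ; absolute positioning
G28 ; home
; layer 1
G0 Z3.00
G0 X0.00 Y0.00
G1 X27.00 Y0.00
G1 X27.00 Y9.00
G1 X6.00 Y9.00
G1 X6.00 Y25.00
G1 X0.00 Y25.00
G1 X0.00 Y0.00
; layer 2
G0 Z6.00
G0 X0.00 Y0.00
G1 X27.00 Y0.00
G1 X27.00 Y9.00
G1 X6.00 Y9.00
G1 X6.00 Y25.00
G1 X0.00 Y25.00
G1 X0.00 Y0.00
; layer 3
G0 Z9.00
G0 X0.00 Y0.00
G1 X27.00 Y0.00
G1 X27.00 Y9.00
G1 X6.00 Y9.00
G1 X6.00 Y25.00
G1 X0.00 Y25.00
G1 X0.00 Y0.00
; layer 4
G0 Z12.00
G0 X0.00 Y0.00
G1 X27.00 Y0.00
G1 X27.00 Y9.00
G1 X6.00 Y9.00
G1 X6.00 Y25.00
G1 X0.00 Y25.00
G1 X0.00 Y0.00
M2 ; end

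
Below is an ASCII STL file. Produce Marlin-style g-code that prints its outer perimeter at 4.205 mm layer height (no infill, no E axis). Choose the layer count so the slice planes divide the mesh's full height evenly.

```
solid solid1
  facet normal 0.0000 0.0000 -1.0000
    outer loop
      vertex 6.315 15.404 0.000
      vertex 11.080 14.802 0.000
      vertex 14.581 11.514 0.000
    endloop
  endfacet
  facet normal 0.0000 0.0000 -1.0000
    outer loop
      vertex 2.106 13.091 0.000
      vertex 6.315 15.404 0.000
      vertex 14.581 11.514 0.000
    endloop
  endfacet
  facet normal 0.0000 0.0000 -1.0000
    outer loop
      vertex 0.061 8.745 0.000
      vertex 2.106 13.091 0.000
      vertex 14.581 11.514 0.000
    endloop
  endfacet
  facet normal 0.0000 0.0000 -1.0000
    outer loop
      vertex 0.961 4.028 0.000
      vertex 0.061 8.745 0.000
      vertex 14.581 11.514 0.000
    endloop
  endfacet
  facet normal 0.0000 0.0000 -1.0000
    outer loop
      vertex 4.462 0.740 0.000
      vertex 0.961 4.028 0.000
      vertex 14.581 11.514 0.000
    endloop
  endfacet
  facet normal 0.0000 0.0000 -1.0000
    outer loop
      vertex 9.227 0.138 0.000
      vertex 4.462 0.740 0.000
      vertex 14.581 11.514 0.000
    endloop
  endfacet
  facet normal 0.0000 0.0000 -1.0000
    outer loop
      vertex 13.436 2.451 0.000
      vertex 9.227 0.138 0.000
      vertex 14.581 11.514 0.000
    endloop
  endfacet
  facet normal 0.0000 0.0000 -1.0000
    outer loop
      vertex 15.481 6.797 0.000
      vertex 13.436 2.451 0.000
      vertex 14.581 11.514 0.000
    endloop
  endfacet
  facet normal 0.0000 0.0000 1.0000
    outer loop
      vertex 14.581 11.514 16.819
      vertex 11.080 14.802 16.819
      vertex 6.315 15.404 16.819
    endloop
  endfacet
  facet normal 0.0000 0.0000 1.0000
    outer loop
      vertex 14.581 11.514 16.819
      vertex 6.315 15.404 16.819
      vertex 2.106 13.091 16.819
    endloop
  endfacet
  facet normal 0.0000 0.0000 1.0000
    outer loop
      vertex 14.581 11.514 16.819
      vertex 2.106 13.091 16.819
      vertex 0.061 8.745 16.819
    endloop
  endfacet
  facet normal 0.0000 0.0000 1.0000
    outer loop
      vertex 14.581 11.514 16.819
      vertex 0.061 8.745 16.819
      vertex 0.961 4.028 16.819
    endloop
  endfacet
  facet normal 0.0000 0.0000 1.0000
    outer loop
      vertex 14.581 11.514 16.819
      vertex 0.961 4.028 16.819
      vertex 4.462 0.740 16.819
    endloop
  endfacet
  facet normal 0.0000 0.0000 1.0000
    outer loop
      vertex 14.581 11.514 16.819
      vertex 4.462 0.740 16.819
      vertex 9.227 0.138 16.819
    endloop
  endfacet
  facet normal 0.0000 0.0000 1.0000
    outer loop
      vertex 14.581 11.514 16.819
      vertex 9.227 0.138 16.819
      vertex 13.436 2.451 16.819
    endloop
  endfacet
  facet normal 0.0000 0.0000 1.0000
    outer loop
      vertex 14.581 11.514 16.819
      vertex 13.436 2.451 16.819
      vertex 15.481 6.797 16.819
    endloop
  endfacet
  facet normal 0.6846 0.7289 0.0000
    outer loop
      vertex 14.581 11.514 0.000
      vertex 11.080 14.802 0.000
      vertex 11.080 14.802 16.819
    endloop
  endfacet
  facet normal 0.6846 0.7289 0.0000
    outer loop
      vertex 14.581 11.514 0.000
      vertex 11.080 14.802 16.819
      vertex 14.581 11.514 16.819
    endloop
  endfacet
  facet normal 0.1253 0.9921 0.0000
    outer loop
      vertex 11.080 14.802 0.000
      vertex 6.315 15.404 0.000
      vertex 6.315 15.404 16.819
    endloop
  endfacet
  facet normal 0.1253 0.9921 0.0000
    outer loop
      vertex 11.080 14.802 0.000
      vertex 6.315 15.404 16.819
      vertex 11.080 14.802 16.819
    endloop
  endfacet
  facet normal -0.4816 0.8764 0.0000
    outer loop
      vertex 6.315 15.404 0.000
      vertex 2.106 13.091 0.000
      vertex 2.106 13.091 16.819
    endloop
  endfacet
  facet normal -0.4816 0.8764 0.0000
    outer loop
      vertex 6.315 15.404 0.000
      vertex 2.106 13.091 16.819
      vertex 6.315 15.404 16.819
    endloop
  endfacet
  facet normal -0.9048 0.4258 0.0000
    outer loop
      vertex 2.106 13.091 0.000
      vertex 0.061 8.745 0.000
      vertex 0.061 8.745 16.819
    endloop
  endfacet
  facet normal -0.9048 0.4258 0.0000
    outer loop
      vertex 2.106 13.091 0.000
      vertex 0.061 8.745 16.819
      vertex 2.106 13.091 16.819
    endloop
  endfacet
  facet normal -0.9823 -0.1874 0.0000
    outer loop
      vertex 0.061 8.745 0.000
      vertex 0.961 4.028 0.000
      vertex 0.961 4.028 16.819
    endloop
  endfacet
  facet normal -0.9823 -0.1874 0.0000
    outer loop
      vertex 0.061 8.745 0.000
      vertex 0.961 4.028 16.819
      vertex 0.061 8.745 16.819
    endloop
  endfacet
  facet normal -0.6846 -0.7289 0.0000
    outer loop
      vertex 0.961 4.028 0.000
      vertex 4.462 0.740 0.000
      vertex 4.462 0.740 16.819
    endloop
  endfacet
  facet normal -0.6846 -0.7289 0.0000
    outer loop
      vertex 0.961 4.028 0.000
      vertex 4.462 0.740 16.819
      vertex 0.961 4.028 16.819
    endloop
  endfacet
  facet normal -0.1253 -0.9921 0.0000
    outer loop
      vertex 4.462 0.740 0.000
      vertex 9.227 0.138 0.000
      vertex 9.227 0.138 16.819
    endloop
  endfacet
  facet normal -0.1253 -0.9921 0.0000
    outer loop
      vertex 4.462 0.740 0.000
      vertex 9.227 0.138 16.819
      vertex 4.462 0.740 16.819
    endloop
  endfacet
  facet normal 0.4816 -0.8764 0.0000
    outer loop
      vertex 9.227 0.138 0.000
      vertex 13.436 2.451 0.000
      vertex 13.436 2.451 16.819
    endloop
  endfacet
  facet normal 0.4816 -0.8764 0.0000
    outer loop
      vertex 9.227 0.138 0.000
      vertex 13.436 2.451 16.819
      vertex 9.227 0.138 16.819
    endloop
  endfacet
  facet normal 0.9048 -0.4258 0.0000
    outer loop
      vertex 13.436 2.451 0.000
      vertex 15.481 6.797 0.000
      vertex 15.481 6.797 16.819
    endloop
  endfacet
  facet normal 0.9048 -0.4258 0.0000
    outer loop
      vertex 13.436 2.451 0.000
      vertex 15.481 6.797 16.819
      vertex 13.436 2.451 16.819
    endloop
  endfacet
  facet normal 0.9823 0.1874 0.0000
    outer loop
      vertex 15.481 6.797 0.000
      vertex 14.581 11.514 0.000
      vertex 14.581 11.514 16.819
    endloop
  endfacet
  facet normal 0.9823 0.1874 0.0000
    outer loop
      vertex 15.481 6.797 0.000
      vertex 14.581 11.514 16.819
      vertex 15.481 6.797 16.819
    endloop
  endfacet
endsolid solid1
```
; perimeter-only toolpath
G21 ; units = mm
G90 ; absolute positioning
G28 ; home
; layer 1
G0 Z4.205
G0 X14.581 Y11.514
G1 X11.080 Y14.802
G1 X6.315 Y15.404
G1 X2.106 Y13.091
G1 X0.061 Y8.745
G1 X0.961 Y4.028
G1 X4.462 Y0.740
G1 X9.227 Y0.138
G1 X13.436 Y2.451
G1 X15.481 Y6.797
G1 X14.581 Y11.514
; layer 2
G0 Z8.409
G0 X14.581 Y11.514
G1 X11.080 Y14.802
G1 X6.315 Y15.404
G1 X2.106 Y13.091
G1 X0.061 Y8.745
G1 X0.961 Y4.028
G1 X4.462 Y0.740
G1 X9.227 Y0.138
G1 X13.436 Y2.451
G1 X15.481 Y6.797
G1 X14.581 Y11.514
; layer 3
G0 Z12.614
G0 X14.581 Y11.514
G1 X11.080 Y14.802
G1 X6.315 Y15.404
G1 X2.106 Y13.091
G1 X0.061 Y8.745
G1 X0.961 Y4.028
G1 X4.462 Y0.740
G1 X9.227 Y0.138
G1 X13.436 Y2.451
G1 X15.481 Y6.797
G1 X14.581 Y11.514
; layer 4
G0 Z16.819
G0 X14.581 Y11.514
G1 X11.080 Y14.802
G1 X6.315 Y15.404
G1 X2.106 Y13.091
G1 X0.061 Y8.745
G1 X0.961 Y4.028
G1 X4.462 Y0.740
G1 X9.227 Y0.138
G1 X13.436 Y2.451
G1 X15.481 Y6.797
G1 X14.581 Y11.514
M2 ; end

The solid is a regular 10-sided prism (a cylinder approximated with 10 flat sides), circumscribed radius ≈ 7.77 mm, height ≈ 16.8 mm. Slicing at Δz = 4.205 mm — 4 equal slices spanning the solid's height, so layer i sits at z = i·h/4 — gives 4 non-empty perimeters. Each is a 10-segment closed polygon; G0 lifts to the layer z and rapids to the start vertex, then G1 traces the edges.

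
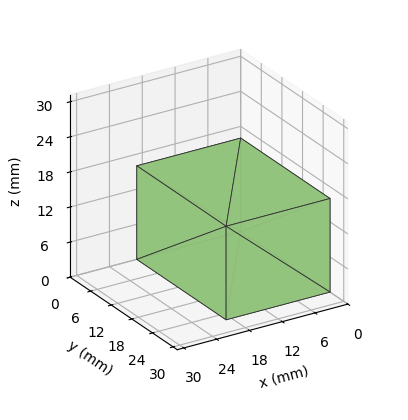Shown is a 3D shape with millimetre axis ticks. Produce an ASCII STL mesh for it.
Reading the render: the shape is a rectangular box, roughly 19 × 26 mm footprint and 16 mm tall (dimensions read to the nearest mm from the axis ticks). For the STL, each face is triangulated and given an outward normal.

solid part
  facet normal 0.0000 0.0000 -1.0000
    outer loop
      vertex 19.000 26.000 0.000
      vertex 19.000 0.000 0.000
      vertex 0.000 0.000 0.000
    endloop
  endfacet
  facet normal 0.0000 0.0000 -1.0000
    outer loop
      vertex 0.000 26.000 0.000
      vertex 19.000 26.000 0.000
      vertex 0.000 0.000 0.000
    endloop
  endfacet
  facet normal 0.0000 0.0000 1.0000
    outer loop
      vertex 0.000 0.000 16.000
      vertex 19.000 0.000 16.000
      vertex 19.000 26.000 16.000
    endloop
  endfacet
  facet normal 0.0000 0.0000 1.0000
    outer loop
      vertex 0.000 0.000 16.000
      vertex 19.000 26.000 16.000
      vertex 0.000 26.000 16.000
    endloop
  endfacet
  facet normal 0.0000 -1.0000 0.0000
    outer loop
      vertex 0.000 0.000 0.000
      vertex 19.000 0.000 0.000
      vertex 19.000 0.000 16.000
    endloop
  endfacet
  facet normal 0.0000 -1.0000 0.0000
    outer loop
      vertex 0.000 0.000 0.000
      vertex 19.000 0.000 16.000
      vertex 0.000 0.000 16.000
    endloop
  endfacet
  facet normal 0.0000 1.0000 0.0000
    outer loop
      vertex 19.000 26.000 16.000
      vertex 19.000 26.000 0.000
      vertex 0.000 26.000 0.000
    endloop
  endfacet
  facet normal 0.0000 1.0000 0.0000
    outer loop
      vertex 0.000 26.000 16.000
      vertex 19.000 26.000 16.000
      vertex 0.000 26.000 0.000
    endloop
  endfacet
  facet normal -1.0000 0.0000 0.0000
    outer loop
      vertex 0.000 26.000 16.000
      vertex 0.000 26.000 0.000
      vertex 0.000 0.000 0.000
    endloop
  endfacet
  facet normal -1.0000 0.0000 0.0000
    outer loop
      vertex 0.000 0.000 16.000
      vertex 0.000 26.000 16.000
      vertex 0.000 0.000 0.000
    endloop
  endfacet
  facet normal 1.0000 0.0000 0.0000
    outer loop
      vertex 19.000 0.000 0.000
      vertex 19.000 26.000 0.000
      vertex 19.000 26.000 16.000
    endloop
  endfacet
  facet normal 1.0000 0.0000 0.0000
    outer loop
      vertex 19.000 0.000 0.000
      vertex 19.000 26.000 16.000
      vertex 19.000 0.000 16.000
    endloop
  endfacet
endsolid part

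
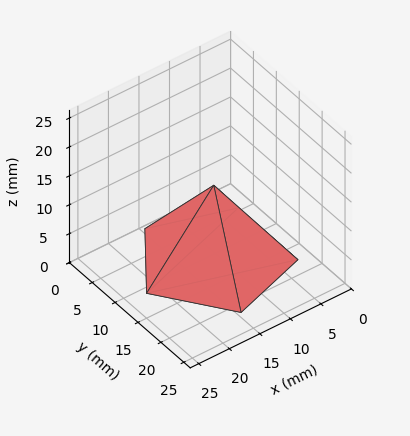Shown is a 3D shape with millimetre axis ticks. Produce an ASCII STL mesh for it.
Reading the render: the shape is a regular 5-sided pyramid, base circumscribed radius ≈ 11 mm, apex at z ≈ 13 mm (dimensions read to the nearest mm from the axis ticks). For the STL, each face is triangulated and given an outward normal.

solid part
  facet normal 0.0000 0.0000 -1.0000
    outer loop
      vertex 2.1 17.5 0.0
      vertex 14.4 21.5 0.0
      vertex 22.0 11.0 0.0
    endloop
  endfacet
  facet normal 0.0000 0.0000 -1.0000
    outer loop
      vertex 2.1 4.5 0.0
      vertex 2.1 17.5 0.0
      vertex 22.0 11.0 0.0
    endloop
  endfacet
  facet normal 0.0000 0.0000 -1.0000
    outer loop
      vertex 14.4 0.5 0.0
      vertex 2.1 4.5 0.0
      vertex 22.0 11.0 0.0
    endloop
  endfacet
  facet normal 0.6682 0.4836 0.5654
    outer loop
      vertex 22.0 11.0 0.0
      vertex 14.4 21.5 0.0
      vertex 11.0 11.0 13.0
    endloop
  endfacet
  facet normal -0.2549 0.7837 0.5664
    outer loop
      vertex 14.4 21.5 0.0
      vertex 2.1 17.5 0.0
      vertex 11.0 11.0 13.0
    endloop
  endfacet
  facet normal -0.8252 0.0000 0.5649
    outer loop
      vertex 2.1 17.5 0.0
      vertex 2.1 4.5 0.0
      vertex 11.0 11.0 13.0
    endloop
  endfacet
  facet normal -0.2549 -0.7837 0.5664
    outer loop
      vertex 2.1 4.5 0.0
      vertex 14.4 0.5 0.0
      vertex 11.0 11.0 13.0
    endloop
  endfacet
  facet normal 0.6682 -0.4836 0.5654
    outer loop
      vertex 14.4 0.5 0.0
      vertex 22.0 11.0 0.0
      vertex 11.0 11.0 13.0
    endloop
  endfacet
endsolid part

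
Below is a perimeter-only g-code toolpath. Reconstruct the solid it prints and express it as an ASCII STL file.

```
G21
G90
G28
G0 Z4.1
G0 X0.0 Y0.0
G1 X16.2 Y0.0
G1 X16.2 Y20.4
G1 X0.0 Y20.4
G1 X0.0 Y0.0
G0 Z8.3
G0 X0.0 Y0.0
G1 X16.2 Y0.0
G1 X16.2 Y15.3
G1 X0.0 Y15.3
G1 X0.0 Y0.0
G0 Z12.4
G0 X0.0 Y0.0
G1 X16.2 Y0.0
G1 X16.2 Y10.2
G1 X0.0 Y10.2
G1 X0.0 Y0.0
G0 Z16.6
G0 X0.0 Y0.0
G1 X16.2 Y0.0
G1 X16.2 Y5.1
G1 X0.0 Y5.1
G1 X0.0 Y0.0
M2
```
solid part
  facet normal 0.0000 0.0000 -1.0000
    outer loop
      vertex 16.2 25.5 0.0
      vertex 16.2 0.0 0.0
      vertex 0.0 0.0 0.0
    endloop
  endfacet
  facet normal 0.0000 0.0000 -1.0000
    outer loop
      vertex 0.0 25.5 0.0
      vertex 16.2 25.5 0.0
      vertex 0.0 0.0 0.0
    endloop
  endfacet
  facet normal 0.0000 -1.0000 0.0000
    outer loop
      vertex 0.0 0.0 0.0
      vertex 16.2 0.0 0.0
      vertex 16.2 0.0 20.7
    endloop
  endfacet
  facet normal 0.0000 -1.0000 0.0000
    outer loop
      vertex 0.0 0.0 0.0
      vertex 16.2 0.0 20.7
      vertex 0.0 0.0 20.7
    endloop
  endfacet
  facet normal 0.0000 0.6302 0.7764
    outer loop
      vertex 0.0 0.0 20.7
      vertex 16.2 0.0 20.7
      vertex 16.2 25.5 0.0
    endloop
  endfacet
  facet normal 0.0000 0.6302 0.7764
    outer loop
      vertex 0.0 0.0 20.7
      vertex 16.2 25.5 0.0
      vertex 0.0 25.5 0.0
    endloop
  endfacet
  facet normal -1.0000 0.0000 0.0000
    outer loop
      vertex 0.0 0.0 20.7
      vertex 0.0 25.5 0.0
      vertex 0.0 0.0 0.0
    endloop
  endfacet
  facet normal 1.0000 0.0000 0.0000
    outer loop
      vertex 16.2 0.0 0.0
      vertex 16.2 25.5 0.0
      vertex 16.2 0.0 20.7
    endloop
  endfacet
endsolid part

The G0 Z moves step by Δz≈4.1 mm. The G1 loops shrink linearly with z, so the solid tapers from its base footprint up to z≈20.7. Closing with a flat bottom cap and the tapered top and triangulating gives 8 facets — a wedge (ramp): 16.2 × 25.5 mm base, rising to 20.7 mm along the y=0 edge and sloping linearly to z=0 at y=25.5.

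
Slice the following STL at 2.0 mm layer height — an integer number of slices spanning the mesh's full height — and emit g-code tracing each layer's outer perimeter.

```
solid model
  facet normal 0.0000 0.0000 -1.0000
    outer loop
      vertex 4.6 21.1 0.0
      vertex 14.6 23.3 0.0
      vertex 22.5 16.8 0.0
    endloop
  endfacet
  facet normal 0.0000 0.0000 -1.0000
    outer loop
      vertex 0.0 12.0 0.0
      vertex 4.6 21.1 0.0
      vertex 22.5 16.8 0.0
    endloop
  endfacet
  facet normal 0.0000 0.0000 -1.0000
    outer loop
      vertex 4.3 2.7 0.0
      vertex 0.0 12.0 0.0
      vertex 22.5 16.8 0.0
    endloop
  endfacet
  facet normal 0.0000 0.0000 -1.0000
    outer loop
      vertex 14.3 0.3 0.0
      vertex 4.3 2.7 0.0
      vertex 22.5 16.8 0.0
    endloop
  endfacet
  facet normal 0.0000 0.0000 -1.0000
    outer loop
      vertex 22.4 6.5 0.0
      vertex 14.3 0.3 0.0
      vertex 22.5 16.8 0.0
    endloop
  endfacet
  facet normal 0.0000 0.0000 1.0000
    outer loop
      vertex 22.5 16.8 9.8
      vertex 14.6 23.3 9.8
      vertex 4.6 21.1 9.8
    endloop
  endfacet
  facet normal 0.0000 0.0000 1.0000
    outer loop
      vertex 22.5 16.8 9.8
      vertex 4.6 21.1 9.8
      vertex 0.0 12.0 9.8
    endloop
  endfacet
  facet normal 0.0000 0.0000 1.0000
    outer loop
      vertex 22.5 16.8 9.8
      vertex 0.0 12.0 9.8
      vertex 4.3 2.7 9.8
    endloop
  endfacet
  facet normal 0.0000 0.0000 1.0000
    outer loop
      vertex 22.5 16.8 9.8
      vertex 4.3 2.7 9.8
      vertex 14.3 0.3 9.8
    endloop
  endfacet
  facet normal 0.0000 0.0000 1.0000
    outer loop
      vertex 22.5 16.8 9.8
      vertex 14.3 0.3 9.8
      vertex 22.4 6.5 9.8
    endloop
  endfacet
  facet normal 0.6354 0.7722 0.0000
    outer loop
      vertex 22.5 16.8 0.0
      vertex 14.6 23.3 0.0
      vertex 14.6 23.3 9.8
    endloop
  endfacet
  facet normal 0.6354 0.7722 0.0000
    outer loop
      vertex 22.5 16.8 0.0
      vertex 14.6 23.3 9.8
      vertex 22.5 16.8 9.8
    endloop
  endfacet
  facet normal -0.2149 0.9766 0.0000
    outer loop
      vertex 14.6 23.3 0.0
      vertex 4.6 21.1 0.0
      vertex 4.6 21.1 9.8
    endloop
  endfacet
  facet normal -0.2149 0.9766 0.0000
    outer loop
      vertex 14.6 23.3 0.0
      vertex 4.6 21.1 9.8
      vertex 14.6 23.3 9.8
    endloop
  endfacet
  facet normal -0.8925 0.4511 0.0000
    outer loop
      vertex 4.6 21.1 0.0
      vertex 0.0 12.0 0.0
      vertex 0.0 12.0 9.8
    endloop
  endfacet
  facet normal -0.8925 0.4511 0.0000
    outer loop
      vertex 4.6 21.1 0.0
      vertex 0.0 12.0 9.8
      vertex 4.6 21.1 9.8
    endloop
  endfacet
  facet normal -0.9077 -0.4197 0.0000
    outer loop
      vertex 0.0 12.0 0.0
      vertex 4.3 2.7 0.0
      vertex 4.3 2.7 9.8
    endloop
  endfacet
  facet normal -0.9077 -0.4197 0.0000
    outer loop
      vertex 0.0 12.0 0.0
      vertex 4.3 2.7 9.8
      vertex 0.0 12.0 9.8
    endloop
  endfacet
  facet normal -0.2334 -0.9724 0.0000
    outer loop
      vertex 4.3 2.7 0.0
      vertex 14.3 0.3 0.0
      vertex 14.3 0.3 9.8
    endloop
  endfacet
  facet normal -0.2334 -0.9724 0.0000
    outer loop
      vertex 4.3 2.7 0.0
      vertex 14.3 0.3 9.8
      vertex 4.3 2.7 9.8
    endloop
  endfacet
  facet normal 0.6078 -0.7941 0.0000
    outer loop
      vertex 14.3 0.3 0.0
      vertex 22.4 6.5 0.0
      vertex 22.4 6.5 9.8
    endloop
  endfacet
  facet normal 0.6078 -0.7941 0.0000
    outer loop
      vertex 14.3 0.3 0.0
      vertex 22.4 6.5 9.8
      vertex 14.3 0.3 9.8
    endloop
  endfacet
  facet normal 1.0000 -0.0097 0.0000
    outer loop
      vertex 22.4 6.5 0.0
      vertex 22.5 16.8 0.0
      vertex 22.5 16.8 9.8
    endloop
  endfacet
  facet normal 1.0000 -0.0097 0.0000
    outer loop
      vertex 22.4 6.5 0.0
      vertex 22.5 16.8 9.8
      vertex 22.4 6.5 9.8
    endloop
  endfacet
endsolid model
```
; perimeter-only toolpath
G21 ; units = mm
G90 ; absolute positioning
G28 ; home
; layer 1
G0 Z2.0
G0 X22.5 Y16.8
G1 X14.6 Y23.3
G1 X4.6 Y21.1
G1 X0.0 Y12.0
G1 X4.3 Y2.7
G1 X14.3 Y0.3
G1 X22.4 Y6.5
G1 X22.5 Y16.8
; layer 2
G0 Z3.9
G0 X22.5 Y16.8
G1 X14.6 Y23.3
G1 X4.6 Y21.1
G1 X0.0 Y12.0
G1 X4.3 Y2.7
G1 X14.3 Y0.3
G1 X22.4 Y6.5
G1 X22.5 Y16.8
; layer 3
G0 Z5.9
G0 X22.5 Y16.8
G1 X14.6 Y23.3
G1 X4.6 Y21.1
G1 X0.0 Y12.0
G1 X4.3 Y2.7
G1 X14.3 Y0.3
G1 X22.4 Y6.5
G1 X22.5 Y16.8
; layer 4
G0 Z7.8
G0 X22.5 Y16.8
G1 X14.6 Y23.3
G1 X4.6 Y21.1
G1 X0.0 Y12.0
G1 X4.3 Y2.7
G1 X14.3 Y0.3
G1 X22.4 Y6.5
G1 X22.5 Y16.8
; layer 5
G0 Z9.8
G0 X22.5 Y16.8
G1 X14.6 Y23.3
G1 X4.6 Y21.1
G1 X0.0 Y12.0
G1 X4.3 Y2.7
G1 X14.3 Y0.3
G1 X22.4 Y6.5
G1 X22.5 Y16.8
M2 ; end

The solid is a regular 7-sided prism (a cylinder approximated with 7 flat sides), circumscribed radius ≈ 11.8 mm, height ≈ 9.8 mm. Slicing at Δz = 2.0 mm — 5 equal slices spanning the solid's height, so layer i sits at z = i·h/5 — gives 5 non-empty perimeters. Each is a 7-segment closed polygon; G0 lifts to the layer z and rapids to the start vertex, then G1 traces the edges.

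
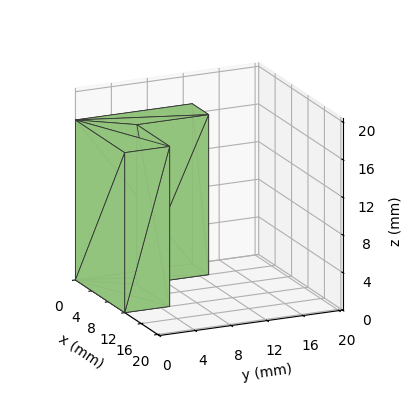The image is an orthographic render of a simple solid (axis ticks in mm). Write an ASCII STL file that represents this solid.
Reading the render: the shape is an L-shaped prism: outer 12 × 13 mm, arm thicknesses ≈ 5 mm (horizontal) and 4 mm (vertical), extruded 17 mm in z (dimensions read to the nearest mm from the axis ticks). For the STL, each face is triangulated and given an outward normal.

solid part
  facet normal 0.0000 0.0000 -1.0000
    outer loop
      vertex 12.00 5.00 0.00
      vertex 12.00 0.00 0.00
      vertex 0.00 0.00 0.00
    endloop
  endfacet
  facet normal 0.0000 0.0000 -1.0000
    outer loop
      vertex 4.00 5.00 0.00
      vertex 12.00 5.00 0.00
      vertex 0.00 0.00 0.00
    endloop
  endfacet
  facet normal 0.0000 0.0000 -1.0000
    outer loop
      vertex 4.00 13.00 0.00
      vertex 4.00 5.00 0.00
      vertex 0.00 0.00 0.00
    endloop
  endfacet
  facet normal 0.0000 0.0000 -1.0000
    outer loop
      vertex 0.00 13.00 0.00
      vertex 4.00 13.00 0.00
      vertex 0.00 0.00 0.00
    endloop
  endfacet
  facet normal 0.0000 0.0000 1.0000
    outer loop
      vertex 0.00 0.00 17.00
      vertex 12.00 0.00 17.00
      vertex 12.00 5.00 17.00
    endloop
  endfacet
  facet normal 0.0000 0.0000 1.0000
    outer loop
      vertex 0.00 0.00 17.00
      vertex 12.00 5.00 17.00
      vertex 4.00 5.00 17.00
    endloop
  endfacet
  facet normal 0.0000 0.0000 1.0000
    outer loop
      vertex 0.00 0.00 17.00
      vertex 4.00 5.00 17.00
      vertex 4.00 13.00 17.00
    endloop
  endfacet
  facet normal 0.0000 0.0000 1.0000
    outer loop
      vertex 0.00 0.00 17.00
      vertex 4.00 13.00 17.00
      vertex 0.00 13.00 17.00
    endloop
  endfacet
  facet normal 0.0000 -1.0000 0.0000
    outer loop
      vertex 0.00 0.00 0.00
      vertex 12.00 0.00 0.00
      vertex 12.00 0.00 17.00
    endloop
  endfacet
  facet normal 0.0000 -1.0000 0.0000
    outer loop
      vertex 0.00 0.00 0.00
      vertex 12.00 0.00 17.00
      vertex 0.00 0.00 17.00
    endloop
  endfacet
  facet normal 1.0000 0.0000 0.0000
    outer loop
      vertex 12.00 0.00 0.00
      vertex 12.00 5.00 0.00
      vertex 12.00 5.00 17.00
    endloop
  endfacet
  facet normal 1.0000 0.0000 0.0000
    outer loop
      vertex 12.00 0.00 0.00
      vertex 12.00 5.00 17.00
      vertex 12.00 0.00 17.00
    endloop
  endfacet
  facet normal 0.0000 1.0000 0.0000
    outer loop
      vertex 12.00 5.00 0.00
      vertex 4.00 5.00 0.00
      vertex 4.00 5.00 17.00
    endloop
  endfacet
  facet normal 0.0000 1.0000 0.0000
    outer loop
      vertex 12.00 5.00 0.00
      vertex 4.00 5.00 17.00
      vertex 12.00 5.00 17.00
    endloop
  endfacet
  facet normal 1.0000 0.0000 0.0000
    outer loop
      vertex 4.00 5.00 0.00
      vertex 4.00 13.00 0.00
      vertex 4.00 13.00 17.00
    endloop
  endfacet
  facet normal 1.0000 0.0000 0.0000
    outer loop
      vertex 4.00 5.00 0.00
      vertex 4.00 13.00 17.00
      vertex 4.00 5.00 17.00
    endloop
  endfacet
  facet normal 0.0000 1.0000 0.0000
    outer loop
      vertex 4.00 13.00 0.00
      vertex 0.00 13.00 0.00
      vertex 0.00 13.00 17.00
    endloop
  endfacet
  facet normal 0.0000 1.0000 0.0000
    outer loop
      vertex 4.00 13.00 0.00
      vertex 0.00 13.00 17.00
      vertex 4.00 13.00 17.00
    endloop
  endfacet
  facet normal -1.0000 0.0000 0.0000
    outer loop
      vertex 0.00 13.00 0.00
      vertex 0.00 0.00 0.00
      vertex 0.00 0.00 17.00
    endloop
  endfacet
  facet normal -1.0000 0.0000 0.0000
    outer loop
      vertex 0.00 13.00 0.00
      vertex 0.00 0.00 17.00
      vertex 0.00 13.00 17.00
    endloop
  endfacet
endsolid part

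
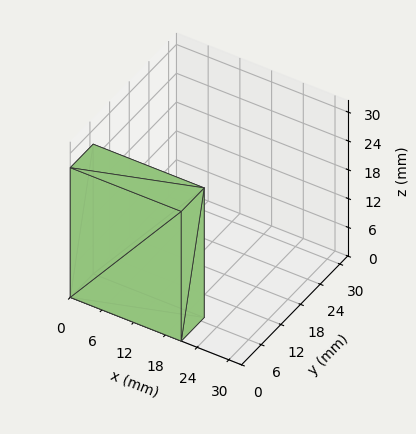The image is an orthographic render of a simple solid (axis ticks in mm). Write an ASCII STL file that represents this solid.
Reading the render: the shape is a rectangular box, roughly 21 × 7 mm footprint and 27 mm tall (dimensions read to the nearest mm from the axis ticks). For the STL, each face is triangulated and given an outward normal.

solid part
  facet normal 0.0000 0.0000 -1.0000
    outer loop
      vertex 21.000 7.000 0.000
      vertex 21.000 0.000 0.000
      vertex 0.000 0.000 0.000
    endloop
  endfacet
  facet normal 0.0000 0.0000 -1.0000
    outer loop
      vertex 0.000 7.000 0.000
      vertex 21.000 7.000 0.000
      vertex 0.000 0.000 0.000
    endloop
  endfacet
  facet normal 0.0000 0.0000 1.0000
    outer loop
      vertex 0.000 0.000 27.000
      vertex 21.000 0.000 27.000
      vertex 21.000 7.000 27.000
    endloop
  endfacet
  facet normal 0.0000 0.0000 1.0000
    outer loop
      vertex 0.000 0.000 27.000
      vertex 21.000 7.000 27.000
      vertex 0.000 7.000 27.000
    endloop
  endfacet
  facet normal 0.0000 -1.0000 0.0000
    outer loop
      vertex 0.000 0.000 0.000
      vertex 21.000 0.000 0.000
      vertex 21.000 0.000 27.000
    endloop
  endfacet
  facet normal 0.0000 -1.0000 0.0000
    outer loop
      vertex 0.000 0.000 0.000
      vertex 21.000 0.000 27.000
      vertex 0.000 0.000 27.000
    endloop
  endfacet
  facet normal 0.0000 1.0000 0.0000
    outer loop
      vertex 21.000 7.000 27.000
      vertex 21.000 7.000 0.000
      vertex 0.000 7.000 0.000
    endloop
  endfacet
  facet normal 0.0000 1.0000 0.0000
    outer loop
      vertex 0.000 7.000 27.000
      vertex 21.000 7.000 27.000
      vertex 0.000 7.000 0.000
    endloop
  endfacet
  facet normal -1.0000 0.0000 0.0000
    outer loop
      vertex 0.000 7.000 27.000
      vertex 0.000 7.000 0.000
      vertex 0.000 0.000 0.000
    endloop
  endfacet
  facet normal -1.0000 0.0000 0.0000
    outer loop
      vertex 0.000 0.000 27.000
      vertex 0.000 7.000 27.000
      vertex 0.000 0.000 0.000
    endloop
  endfacet
  facet normal 1.0000 0.0000 0.0000
    outer loop
      vertex 21.000 0.000 0.000
      vertex 21.000 7.000 0.000
      vertex 21.000 7.000 27.000
    endloop
  endfacet
  facet normal 1.0000 0.0000 0.0000
    outer loop
      vertex 21.000 0.000 0.000
      vertex 21.000 7.000 27.000
      vertex 21.000 0.000 27.000
    endloop
  endfacet
endsolid part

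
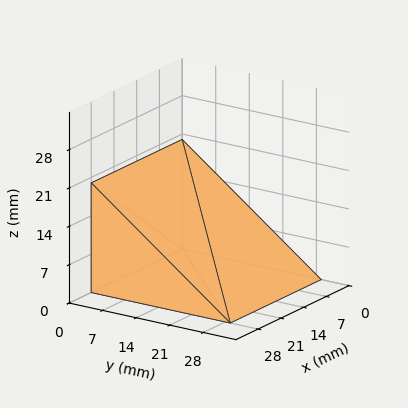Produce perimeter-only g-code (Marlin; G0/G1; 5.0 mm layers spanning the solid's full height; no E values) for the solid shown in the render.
Reading the render: the shape is a wedge (ramp): 28 × 29 mm base, rising to 20 mm along the y=0 edge and sloping linearly to z=0 at y=29 (dimensions read to the nearest mm from the axis ticks). For the g-code, the solid's height is divided into equal slices at the stated Δz and each level perimeter traced with G1 moves after a G0 lift.

; perimeter-only toolpath
G21 ; units = mm
G90 ; absolute positioning
G28 ; home
; layer 1
G0 Z5.0
G0 X0.0 Y0.0
G1 X28.0 Y0.0
G1 X28.0 Y21.8
G1 X0.0 Y21.8
G1 X0.0 Y0.0
; layer 2
G0 Z10.0
G0 X0.0 Y0.0
G1 X28.0 Y0.0
G1 X28.0 Y14.5
G1 X0.0 Y14.5
G1 X0.0 Y0.0
; layer 3
G0 Z15.0
G0 X0.0 Y0.0
G1 X28.0 Y0.0
G1 X28.0 Y7.2
G1 X0.0 Y7.2
G1 X0.0 Y0.0
M2 ; end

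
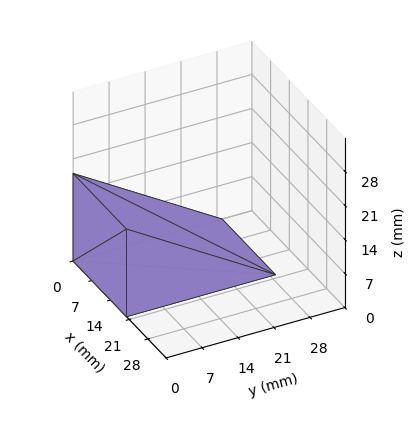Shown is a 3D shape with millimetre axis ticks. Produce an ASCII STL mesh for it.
Reading the render: the shape is a wedge (ramp): 20 × 29 mm base, rising to 18 mm along the y=0 edge and sloping linearly to z=0 at y=29 (dimensions read to the nearest mm from the axis ticks). For the STL, each face is triangulated and given an outward normal.

solid part
  facet normal 0.0000 0.0000 -1.0000
    outer loop
      vertex 20.000 29.000 0.000
      vertex 20.000 0.000 0.000
      vertex 0.000 0.000 0.000
    endloop
  endfacet
  facet normal 0.0000 0.0000 -1.0000
    outer loop
      vertex 0.000 29.000 0.000
      vertex 20.000 29.000 0.000
      vertex 0.000 0.000 0.000
    endloop
  endfacet
  facet normal 0.0000 -1.0000 0.0000
    outer loop
      vertex 0.000 0.000 0.000
      vertex 20.000 0.000 0.000
      vertex 20.000 0.000 18.000
    endloop
  endfacet
  facet normal 0.0000 -1.0000 0.0000
    outer loop
      vertex 0.000 0.000 0.000
      vertex 20.000 0.000 18.000
      vertex 0.000 0.000 18.000
    endloop
  endfacet
  facet normal 0.0000 0.5274 0.8496
    outer loop
      vertex 0.000 0.000 18.000
      vertex 20.000 0.000 18.000
      vertex 20.000 29.000 0.000
    endloop
  endfacet
  facet normal 0.0000 0.5274 0.8496
    outer loop
      vertex 0.000 0.000 18.000
      vertex 20.000 29.000 0.000
      vertex 0.000 29.000 0.000
    endloop
  endfacet
  facet normal -1.0000 0.0000 0.0000
    outer loop
      vertex 0.000 0.000 18.000
      vertex 0.000 29.000 0.000
      vertex 0.000 0.000 0.000
    endloop
  endfacet
  facet normal 1.0000 0.0000 0.0000
    outer loop
      vertex 20.000 0.000 0.000
      vertex 20.000 29.000 0.000
      vertex 20.000 0.000 18.000
    endloop
  endfacet
endsolid part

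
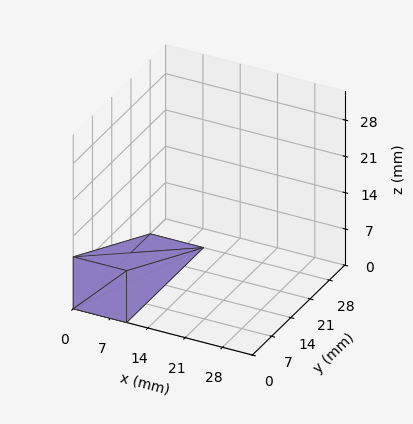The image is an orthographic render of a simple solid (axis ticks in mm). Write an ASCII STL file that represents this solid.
Reading the render: the shape is a wedge (ramp): 10 × 28 mm base, rising to 10 mm along the y=0 edge and sloping linearly to z=0 at y=28 (dimensions read to the nearest mm from the axis ticks). For the STL, each face is triangulated and given an outward normal.

solid part
  facet normal 0.0000 0.0000 -1.0000
    outer loop
      vertex 10.000 28.000 0.000
      vertex 10.000 0.000 0.000
      vertex 0.000 0.000 0.000
    endloop
  endfacet
  facet normal 0.0000 0.0000 -1.0000
    outer loop
      vertex 0.000 28.000 0.000
      vertex 10.000 28.000 0.000
      vertex 0.000 0.000 0.000
    endloop
  endfacet
  facet normal 0.0000 -1.0000 0.0000
    outer loop
      vertex 0.000 0.000 0.000
      vertex 10.000 0.000 0.000
      vertex 10.000 0.000 10.000
    endloop
  endfacet
  facet normal 0.0000 -1.0000 0.0000
    outer loop
      vertex 0.000 0.000 0.000
      vertex 10.000 0.000 10.000
      vertex 0.000 0.000 10.000
    endloop
  endfacet
  facet normal 0.0000 0.3363 0.9417
    outer loop
      vertex 0.000 0.000 10.000
      vertex 10.000 0.000 10.000
      vertex 10.000 28.000 0.000
    endloop
  endfacet
  facet normal 0.0000 0.3363 0.9417
    outer loop
      vertex 0.000 0.000 10.000
      vertex 10.000 28.000 0.000
      vertex 0.000 28.000 0.000
    endloop
  endfacet
  facet normal -1.0000 0.0000 0.0000
    outer loop
      vertex 0.000 0.000 10.000
      vertex 0.000 28.000 0.000
      vertex 0.000 0.000 0.000
    endloop
  endfacet
  facet normal 1.0000 0.0000 0.0000
    outer loop
      vertex 10.000 0.000 0.000
      vertex 10.000 28.000 0.000
      vertex 10.000 0.000 10.000
    endloop
  endfacet
endsolid part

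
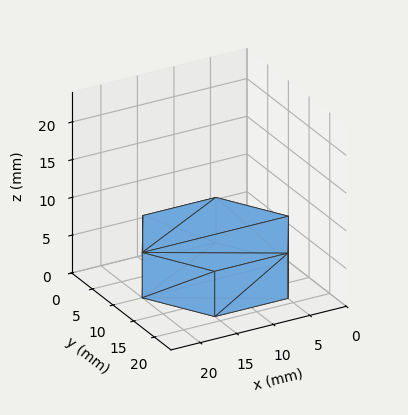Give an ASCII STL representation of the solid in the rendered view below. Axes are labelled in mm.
Reading the render: the shape is a regular 6-sided prism (a cylinder approximated with 6 flat sides), circumscribed radius ≈ 10 mm, height ≈ 6 mm (dimensions read to the nearest mm from the axis ticks). For the STL, each face is triangulated and given an outward normal.

solid part
  facet normal 0.0000 0.0000 -1.0000
    outer loop
      vertex 5.0 18.7 0.0
      vertex 15.0 18.7 0.0
      vertex 20.0 10.0 0.0
    endloop
  endfacet
  facet normal 0.0000 0.0000 -1.0000
    outer loop
      vertex 0.0 10.0 0.0
      vertex 5.0 18.7 0.0
      vertex 20.0 10.0 0.0
    endloop
  endfacet
  facet normal 0.0000 0.0000 -1.0000
    outer loop
      vertex 5.0 1.3 0.0
      vertex 0.0 10.0 0.0
      vertex 20.0 10.0 0.0
    endloop
  endfacet
  facet normal 0.0000 0.0000 -1.0000
    outer loop
      vertex 15.0 1.3 0.0
      vertex 5.0 1.3 0.0
      vertex 20.0 10.0 0.0
    endloop
  endfacet
  facet normal 0.0000 0.0000 1.0000
    outer loop
      vertex 20.0 10.0 6.0
      vertex 15.0 18.7 6.0
      vertex 5.0 18.7 6.0
    endloop
  endfacet
  facet normal 0.0000 0.0000 1.0000
    outer loop
      vertex 20.0 10.0 6.0
      vertex 5.0 18.7 6.0
      vertex 0.0 10.0 6.0
    endloop
  endfacet
  facet normal 0.0000 0.0000 1.0000
    outer loop
      vertex 20.0 10.0 6.0
      vertex 0.0 10.0 6.0
      vertex 5.0 1.3 6.0
    endloop
  endfacet
  facet normal 0.0000 0.0000 1.0000
    outer loop
      vertex 20.0 10.0 6.0
      vertex 5.0 1.3 6.0
      vertex 15.0 1.3 6.0
    endloop
  endfacet
  facet normal 0.8670 0.4983 0.0000
    outer loop
      vertex 20.0 10.0 0.0
      vertex 15.0 18.7 0.0
      vertex 15.0 18.7 6.0
    endloop
  endfacet
  facet normal 0.8670 0.4983 0.0000
    outer loop
      vertex 20.0 10.0 0.0
      vertex 15.0 18.7 6.0
      vertex 20.0 10.0 6.0
    endloop
  endfacet
  facet normal 0.0000 1.0000 0.0000
    outer loop
      vertex 15.0 18.7 0.0
      vertex 5.0 18.7 0.0
      vertex 5.0 18.7 6.0
    endloop
  endfacet
  facet normal 0.0000 1.0000 0.0000
    outer loop
      vertex 15.0 18.7 0.0
      vertex 5.0 18.7 6.0
      vertex 15.0 18.7 6.0
    endloop
  endfacet
  facet normal -0.8670 0.4983 0.0000
    outer loop
      vertex 5.0 18.7 0.0
      vertex 0.0 10.0 0.0
      vertex 0.0 10.0 6.0
    endloop
  endfacet
  facet normal -0.8670 0.4983 0.0000
    outer loop
      vertex 5.0 18.7 0.0
      vertex 0.0 10.0 6.0
      vertex 5.0 18.7 6.0
    endloop
  endfacet
  facet normal -0.8670 -0.4983 0.0000
    outer loop
      vertex 0.0 10.0 0.0
      vertex 5.0 1.3 0.0
      vertex 5.0 1.3 6.0
    endloop
  endfacet
  facet normal -0.8670 -0.4983 0.0000
    outer loop
      vertex 0.0 10.0 0.0
      vertex 5.0 1.3 6.0
      vertex 0.0 10.0 6.0
    endloop
  endfacet
  facet normal 0.0000 -1.0000 0.0000
    outer loop
      vertex 5.0 1.3 0.0
      vertex 15.0 1.3 0.0
      vertex 15.0 1.3 6.0
    endloop
  endfacet
  facet normal 0.0000 -1.0000 0.0000
    outer loop
      vertex 5.0 1.3 0.0
      vertex 15.0 1.3 6.0
      vertex 5.0 1.3 6.0
    endloop
  endfacet
  facet normal 0.8670 -0.4983 0.0000
    outer loop
      vertex 15.0 1.3 0.0
      vertex 20.0 10.0 0.0
      vertex 20.0 10.0 6.0
    endloop
  endfacet
  facet normal 0.8670 -0.4983 0.0000
    outer loop
      vertex 15.0 1.3 0.0
      vertex 20.0 10.0 6.0
      vertex 15.0 1.3 6.0
    endloop
  endfacet
endsolid part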